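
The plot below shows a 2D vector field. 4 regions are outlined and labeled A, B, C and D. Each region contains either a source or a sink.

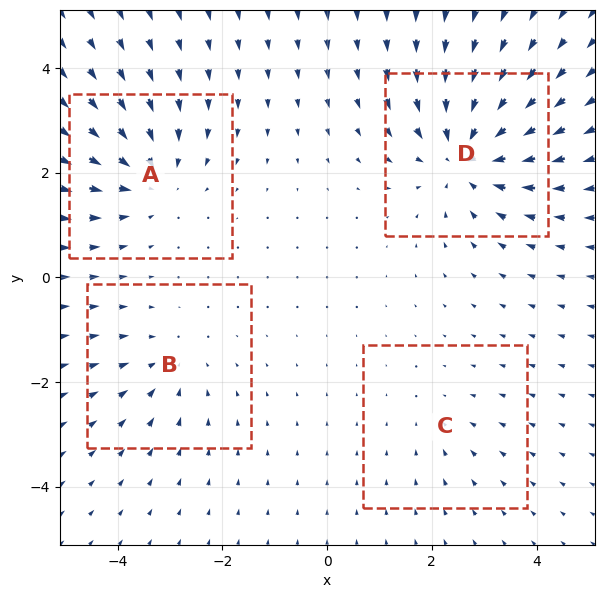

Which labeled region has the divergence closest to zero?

C

Divergence at each region's feature centre — A: about -5, B: about -3, C: about -2, D: about -6. Region C is closest to zero.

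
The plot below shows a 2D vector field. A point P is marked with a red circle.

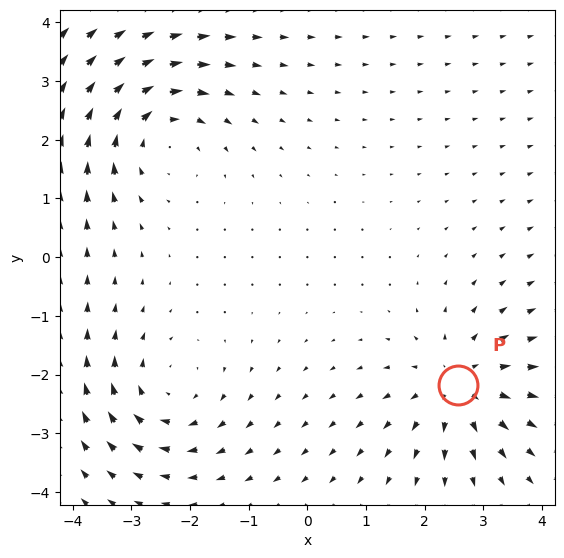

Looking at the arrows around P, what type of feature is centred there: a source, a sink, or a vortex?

source

At P (2.6, -2.2) the arrows spread outward. Divergence about +5, curl ≈0 — positive divergence with near-zero curl is a source.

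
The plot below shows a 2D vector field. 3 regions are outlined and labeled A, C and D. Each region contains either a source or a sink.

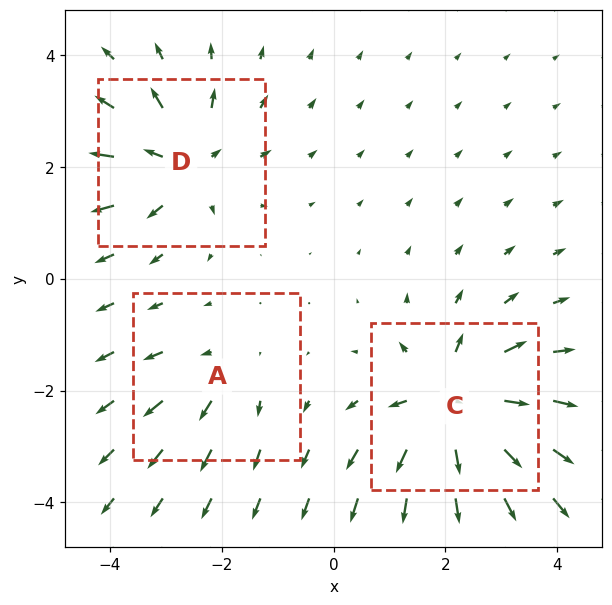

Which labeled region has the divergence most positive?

Divergence at each region's feature centre — A: about +2, C: about +6, D: about +4. Region C is most positive.

C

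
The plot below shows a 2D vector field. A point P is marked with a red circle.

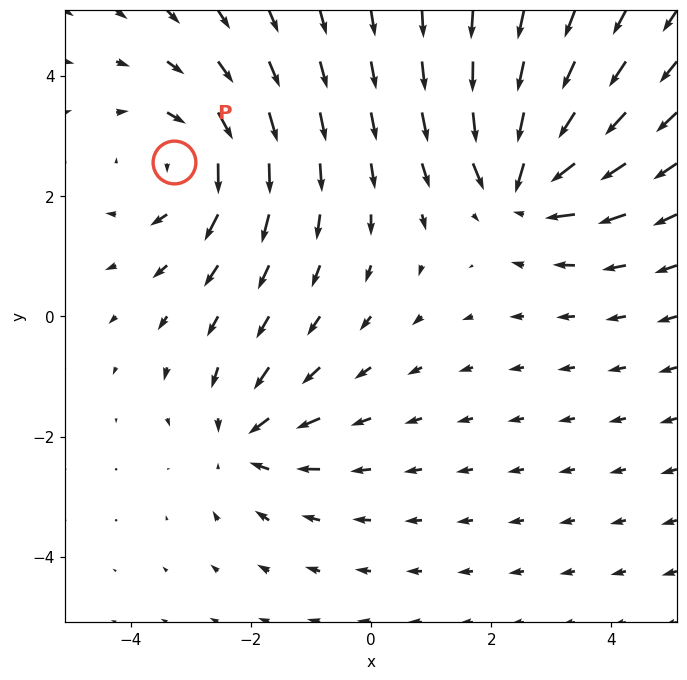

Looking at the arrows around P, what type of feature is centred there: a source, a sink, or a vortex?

vortex

At P (-3.3, 2.6) the arrows circulate clockwise. Divergence ≈0, curl about -4 — near-zero divergence with nonzero curl is a vortex.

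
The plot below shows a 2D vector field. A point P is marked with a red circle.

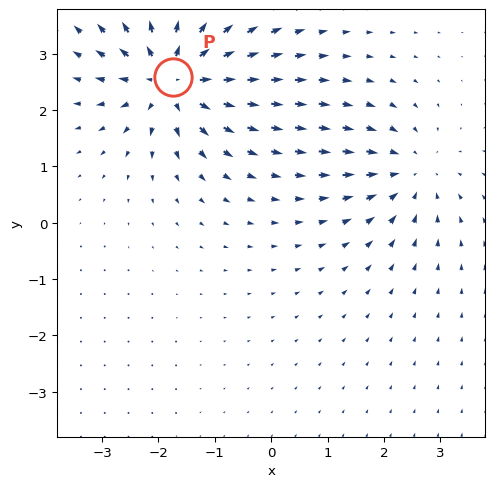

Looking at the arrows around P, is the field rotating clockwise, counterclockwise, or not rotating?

Near P at (-1.7, 2.6) the arrows show no circulation. The curl there is ≈0.

not rotating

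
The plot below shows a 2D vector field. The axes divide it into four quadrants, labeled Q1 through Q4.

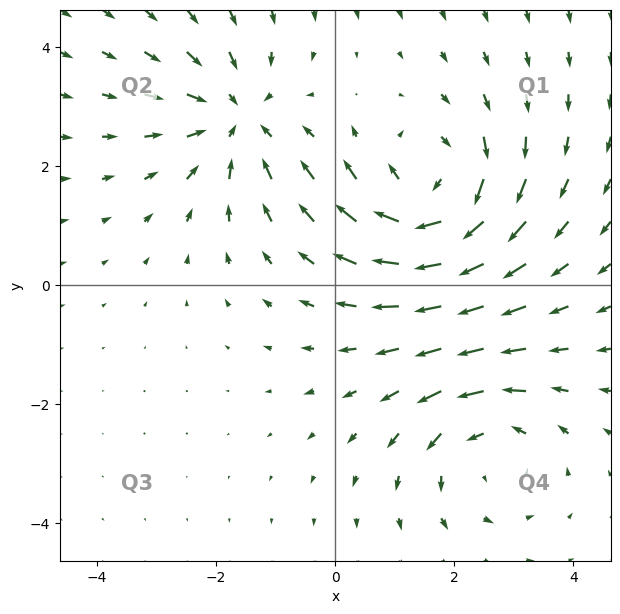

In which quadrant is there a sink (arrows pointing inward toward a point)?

Q2

The sink sits at approximately (-1.6, 2.8), which lies in quadrant Q2. The divergence there is about -2, negative as expected for a sink.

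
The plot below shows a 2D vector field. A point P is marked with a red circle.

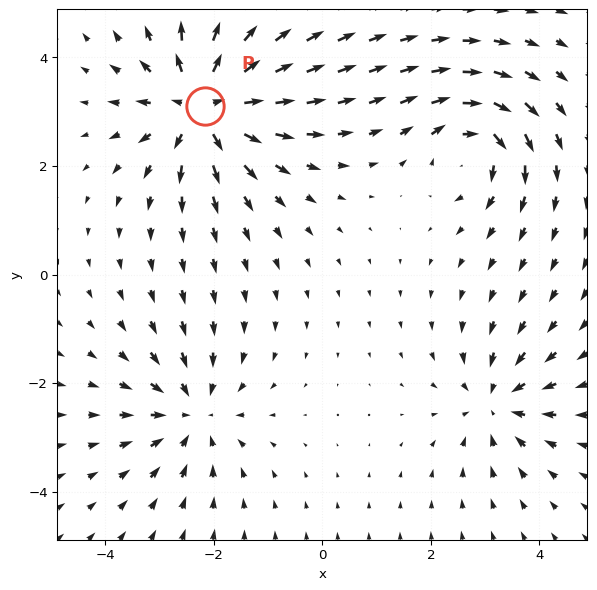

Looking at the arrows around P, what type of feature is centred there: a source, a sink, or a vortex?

source

At P (-2.2, 3.1) the arrows spread outward. Divergence about +5, curl ≈0 — positive divergence with near-zero curl is a source.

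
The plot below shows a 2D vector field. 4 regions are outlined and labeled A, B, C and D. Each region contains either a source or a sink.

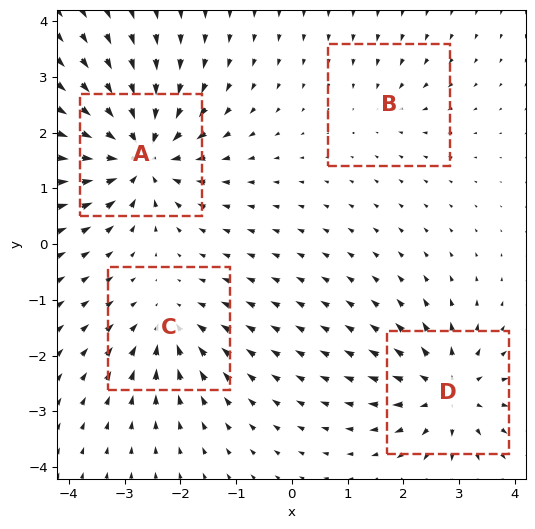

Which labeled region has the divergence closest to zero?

Divergence at each region's feature centre — A: about -8, B: about -2, C: about -4, D: about +6. Region B is closest to zero.

B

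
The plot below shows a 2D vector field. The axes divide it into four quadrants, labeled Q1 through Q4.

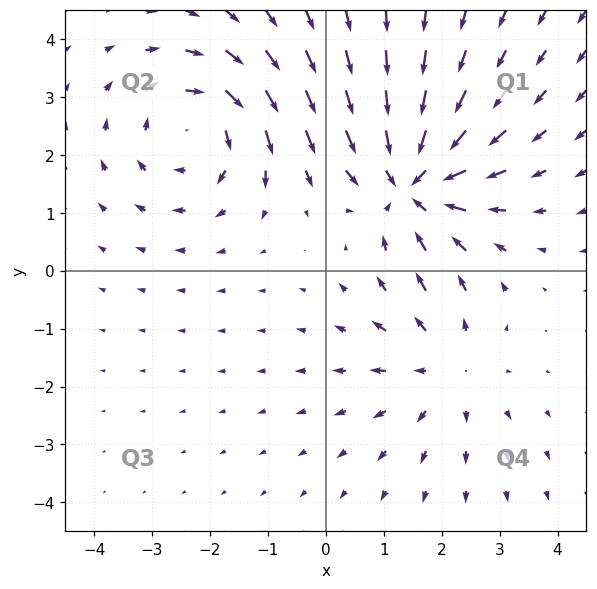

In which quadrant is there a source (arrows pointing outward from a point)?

Q4

The source sits at approximately (2.1, -1.7), which lies in quadrant Q4. The divergence there is about +2, positive as expected for a source.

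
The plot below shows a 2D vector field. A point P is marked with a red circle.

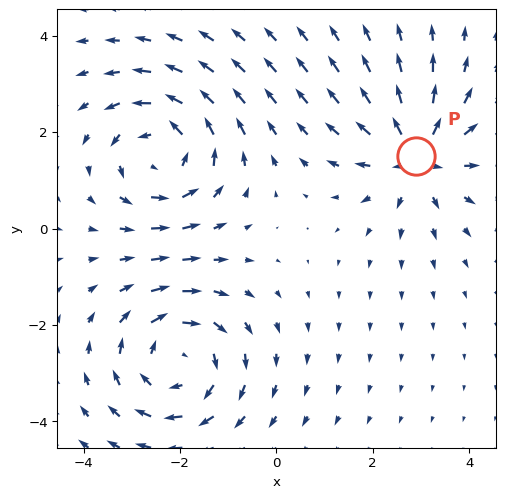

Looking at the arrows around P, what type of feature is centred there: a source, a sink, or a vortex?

At P (2.9, 1.5) the arrows spread outward. Divergence about +4, curl ≈0 — positive divergence with near-zero curl is a source.

source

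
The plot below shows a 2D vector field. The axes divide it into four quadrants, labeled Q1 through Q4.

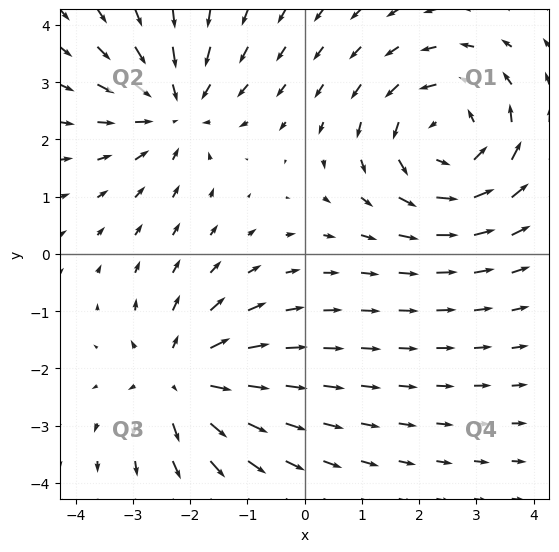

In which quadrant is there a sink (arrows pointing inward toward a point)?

Q2

The sink sits at approximately (-2.3, 2.5), which lies in quadrant Q2. The divergence there is about -4, negative as expected for a sink.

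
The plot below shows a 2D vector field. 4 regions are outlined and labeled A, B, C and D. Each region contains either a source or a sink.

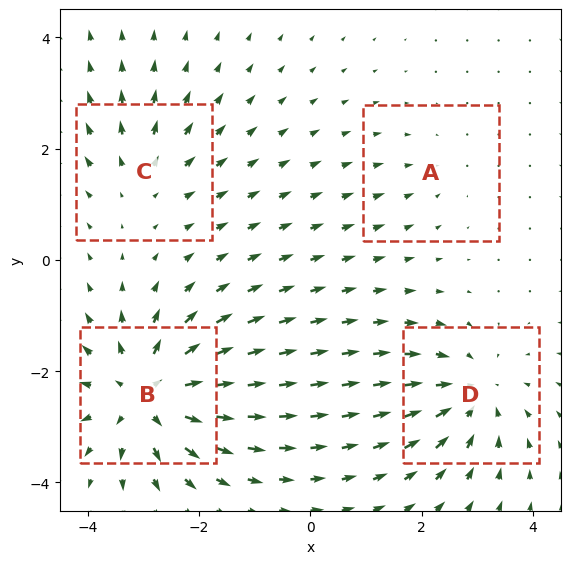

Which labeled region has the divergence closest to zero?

A

Divergence at each region's feature centre — A: about -2, B: about +7, C: about +3, D: about -5. Region A is closest to zero.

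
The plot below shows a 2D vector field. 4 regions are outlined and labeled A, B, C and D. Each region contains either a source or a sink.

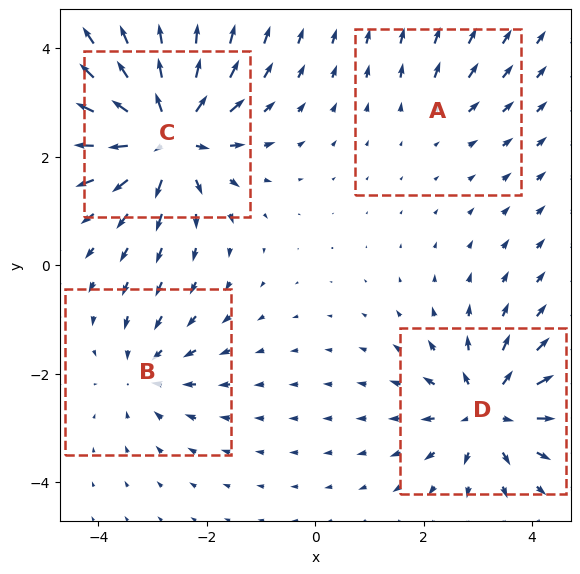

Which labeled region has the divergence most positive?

Divergence at each region's feature centre — A: about +2, B: about -4, C: about +8, D: about +6. Region C is most positive.

C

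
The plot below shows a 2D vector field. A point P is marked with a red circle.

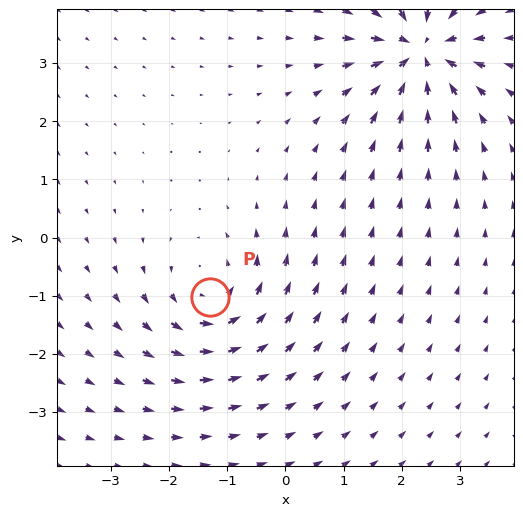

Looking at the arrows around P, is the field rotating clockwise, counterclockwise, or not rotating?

counterclockwise

Near P at (-1.3, -1.0) the arrows circulate counterclockwise. The curl (z-component) there is about +4; positive curl means counterclockwise rotation.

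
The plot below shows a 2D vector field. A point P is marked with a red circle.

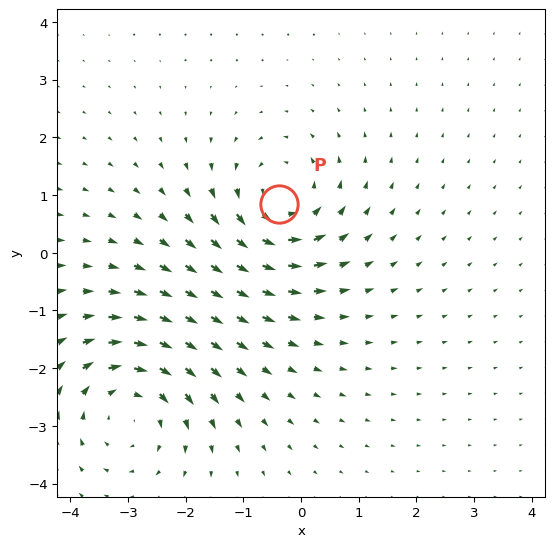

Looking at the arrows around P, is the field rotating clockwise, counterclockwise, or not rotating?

Near P at (-0.4, 0.8) the arrows circulate counterclockwise. The curl (z-component) there is about +4; positive curl means counterclockwise rotation.

counterclockwise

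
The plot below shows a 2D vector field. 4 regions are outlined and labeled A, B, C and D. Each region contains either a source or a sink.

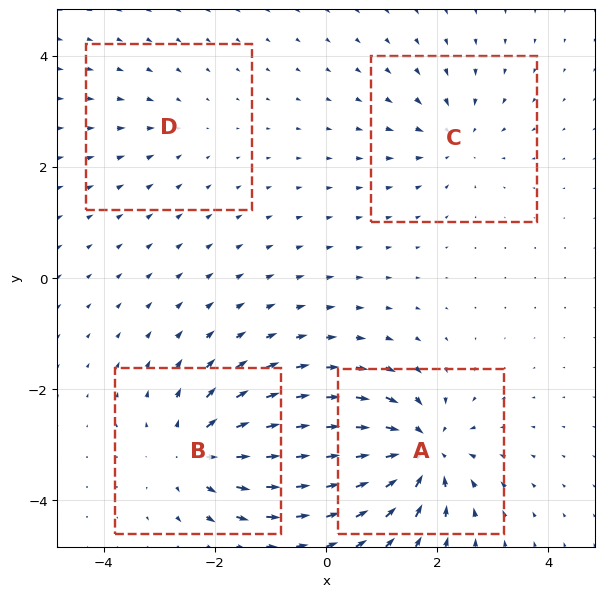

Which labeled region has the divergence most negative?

Divergence at each region's feature centre — A: about -8, B: about +6, C: about -4, D: about -2. Region A is most negative.

A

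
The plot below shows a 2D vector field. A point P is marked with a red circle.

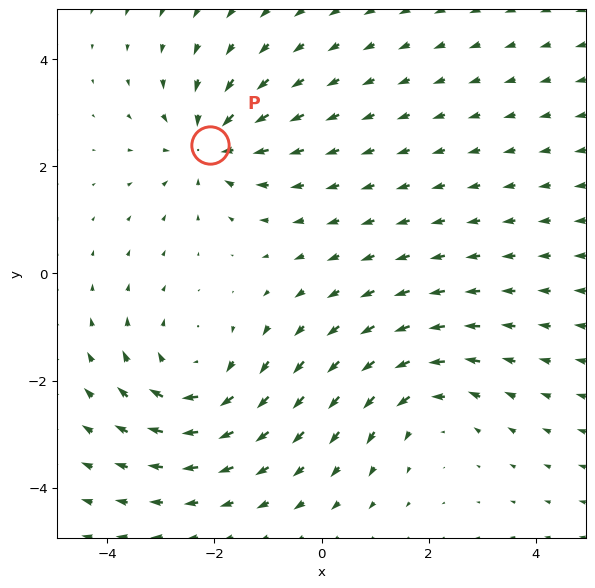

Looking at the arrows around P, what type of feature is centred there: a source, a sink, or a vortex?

At P (-2.1, 2.4) the arrows converge inward. Divergence about -4, curl ≈0 — negative divergence with near-zero curl is a sink.

sink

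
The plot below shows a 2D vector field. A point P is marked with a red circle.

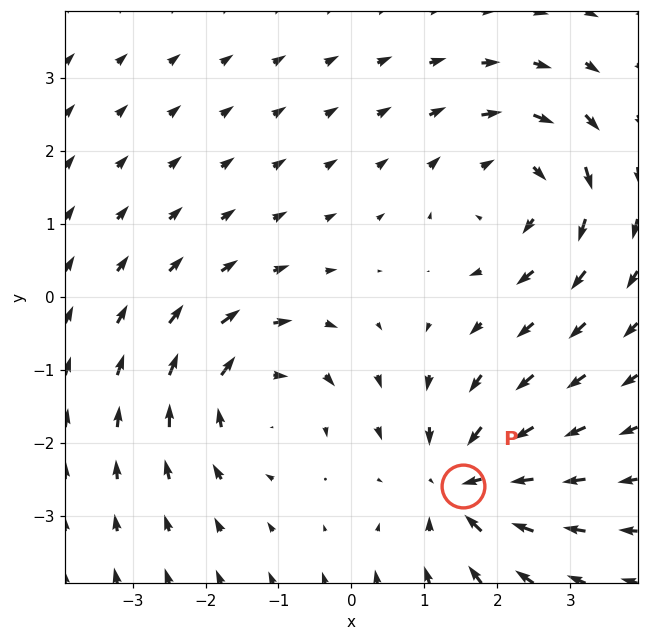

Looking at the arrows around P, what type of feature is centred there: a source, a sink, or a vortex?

At P (1.5, -2.6) the arrows converge inward. Divergence about -5, curl ≈0 — negative divergence with near-zero curl is a sink.

sink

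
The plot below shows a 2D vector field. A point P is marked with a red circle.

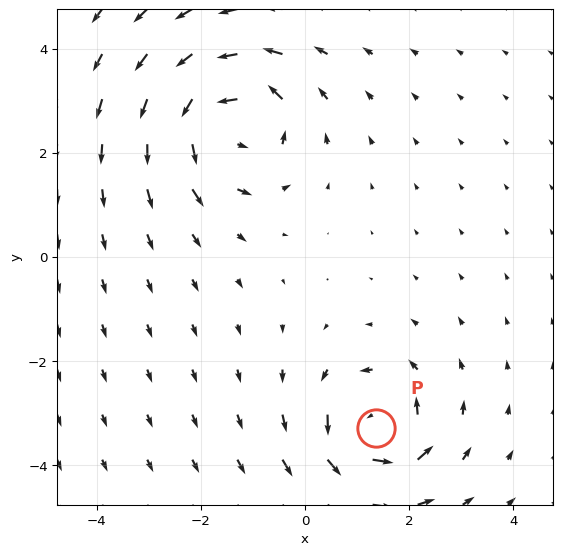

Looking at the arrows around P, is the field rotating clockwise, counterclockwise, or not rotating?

Near P at (1.4, -3.3) the arrows circulate counterclockwise. The curl (z-component) there is about +5; positive curl means counterclockwise rotation.

counterclockwise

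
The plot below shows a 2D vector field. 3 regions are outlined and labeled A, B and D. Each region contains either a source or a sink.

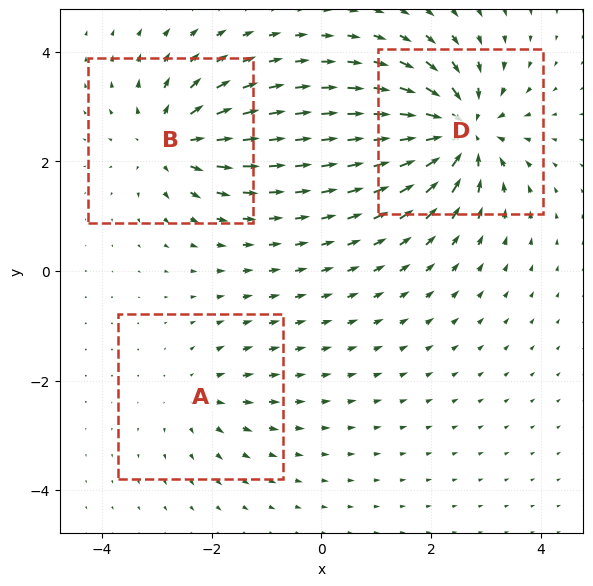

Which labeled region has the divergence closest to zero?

Divergence at each region's feature centre — A: about +2, B: about +4, D: about -6. Region A is closest to zero.

A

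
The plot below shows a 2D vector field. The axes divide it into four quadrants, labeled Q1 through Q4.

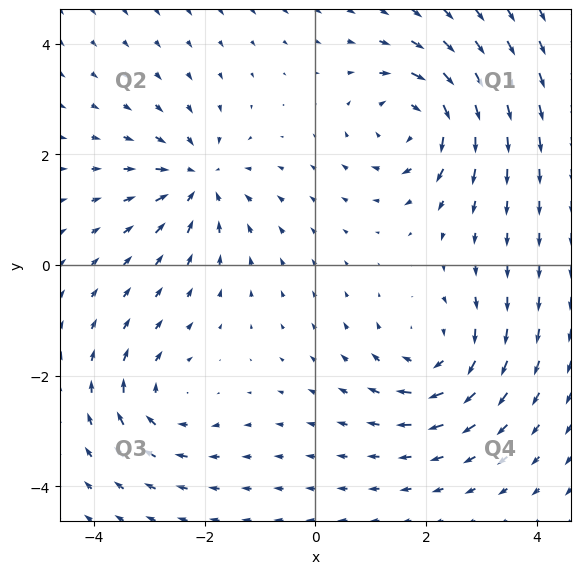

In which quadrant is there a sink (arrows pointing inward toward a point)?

Q2

The sink sits at approximately (-2.1, 1.5), which lies in quadrant Q2. The divergence there is about -5, negative as expected for a sink.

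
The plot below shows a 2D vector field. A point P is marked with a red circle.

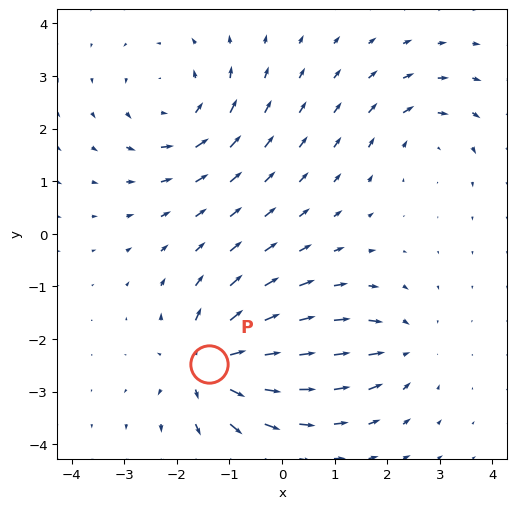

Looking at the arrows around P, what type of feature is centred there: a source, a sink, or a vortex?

source

At P (-1.4, -2.5) the arrows spread outward. Divergence about +6, curl ≈0 — positive divergence with near-zero curl is a source.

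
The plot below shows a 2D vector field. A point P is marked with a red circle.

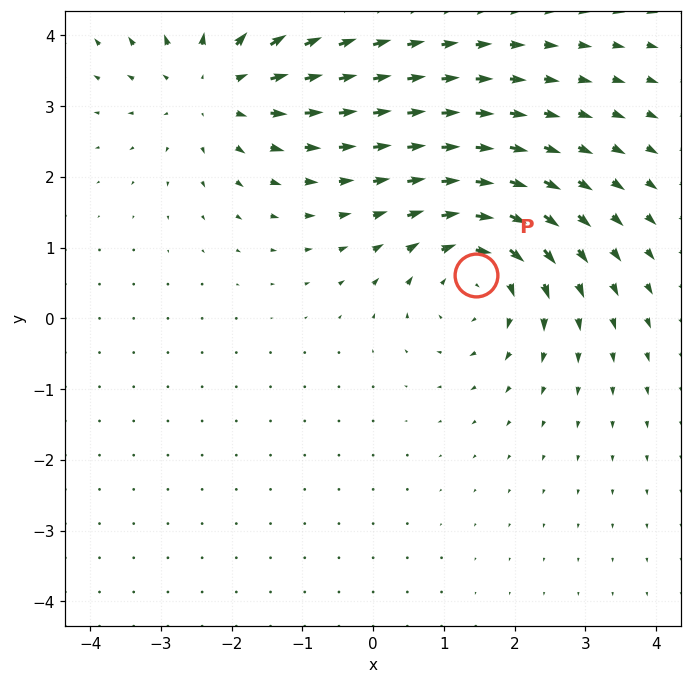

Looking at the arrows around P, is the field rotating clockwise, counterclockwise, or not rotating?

clockwise

Near P at (1.5, 0.6) the arrows circulate clockwise. The curl (z-component) there is about -5; negative curl means clockwise rotation.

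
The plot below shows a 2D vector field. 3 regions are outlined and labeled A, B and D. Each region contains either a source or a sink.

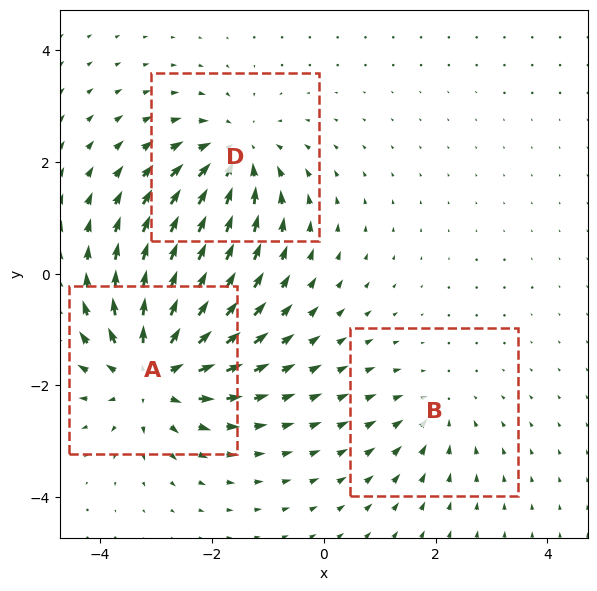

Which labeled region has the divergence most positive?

Divergence at each region's feature centre — A: about +5, B: about -2, D: about -3. Region A is most positive.

A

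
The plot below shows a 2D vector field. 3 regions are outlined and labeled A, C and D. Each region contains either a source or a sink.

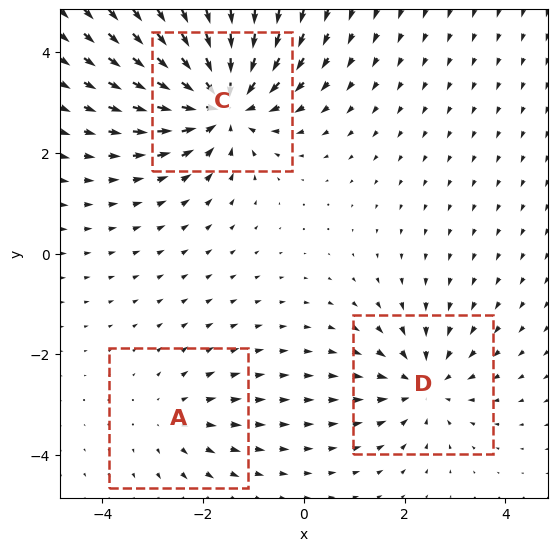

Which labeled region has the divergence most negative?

Divergence at each region's feature centre — A: about +2, C: about -5, D: about -3. Region C is most negative.

C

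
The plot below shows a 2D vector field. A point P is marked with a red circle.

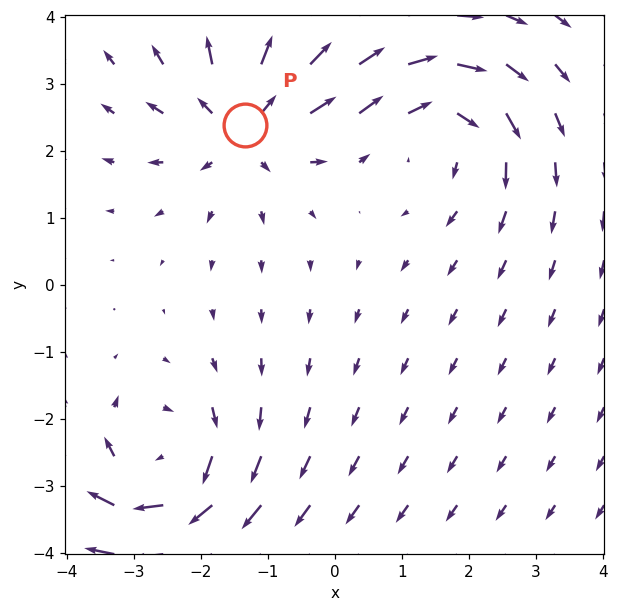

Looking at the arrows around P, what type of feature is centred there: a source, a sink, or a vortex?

source

At P (-1.3, 2.4) the arrows spread outward. Divergence about +5, curl ≈0 — positive divergence with near-zero curl is a source.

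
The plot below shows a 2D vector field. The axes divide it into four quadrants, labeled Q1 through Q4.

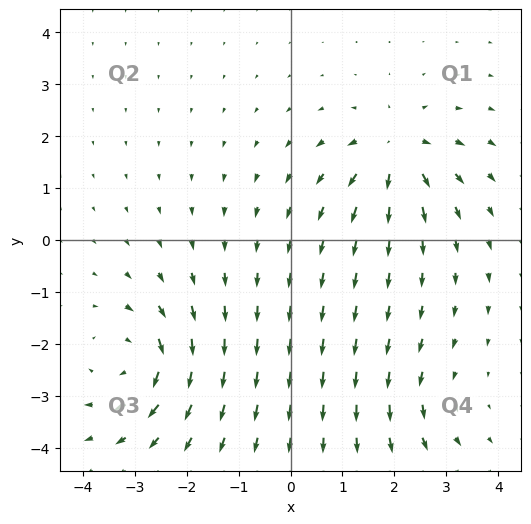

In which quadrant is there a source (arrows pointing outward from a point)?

Q1

The source sits at approximately (2.0, 1.7), which lies in quadrant Q1. The divergence there is about +6, positive as expected for a source.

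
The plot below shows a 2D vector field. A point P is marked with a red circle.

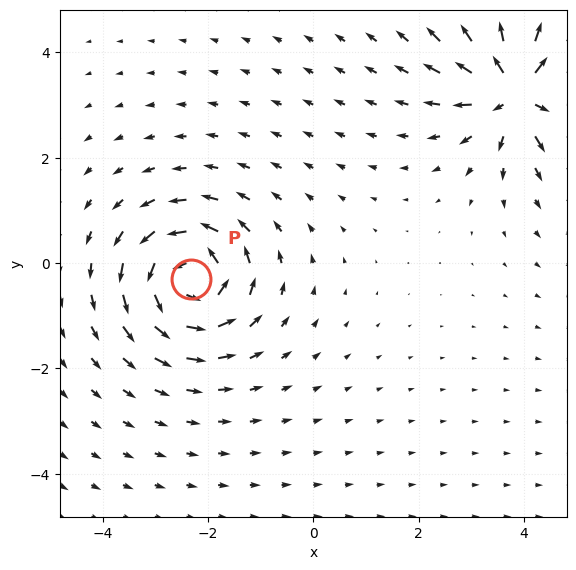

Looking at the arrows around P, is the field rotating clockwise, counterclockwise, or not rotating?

Near P at (-2.3, -0.3) the arrows circulate counterclockwise. The curl (z-component) there is about +5; positive curl means counterclockwise rotation.

counterclockwise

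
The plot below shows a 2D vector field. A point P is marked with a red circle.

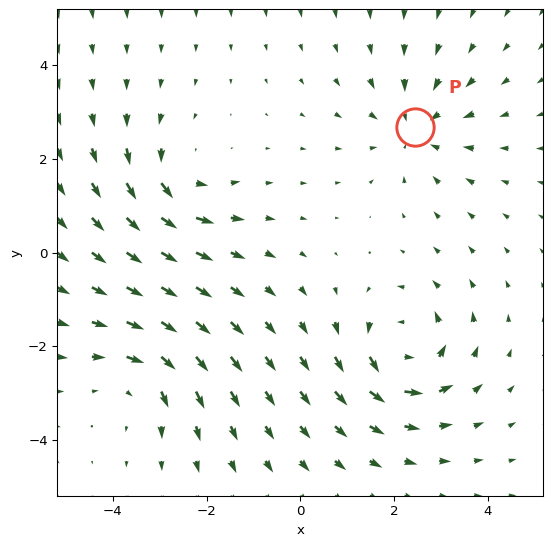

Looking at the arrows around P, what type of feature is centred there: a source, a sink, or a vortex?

At P (2.4, 2.7) the arrows converge inward. Divergence about -3, curl ≈0 — negative divergence with near-zero curl is a sink.

sink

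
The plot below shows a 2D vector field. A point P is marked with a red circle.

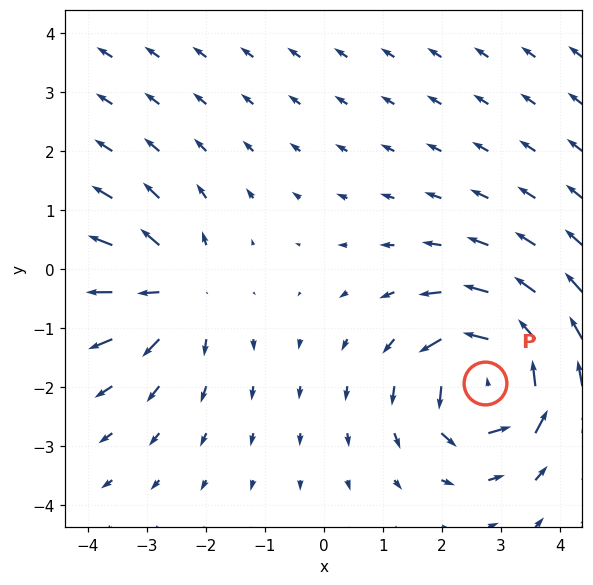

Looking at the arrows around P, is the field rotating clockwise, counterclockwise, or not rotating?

Near P at (2.7, -1.9) the arrows circulate counterclockwise. The curl (z-component) there is about +6; positive curl means counterclockwise rotation.

counterclockwise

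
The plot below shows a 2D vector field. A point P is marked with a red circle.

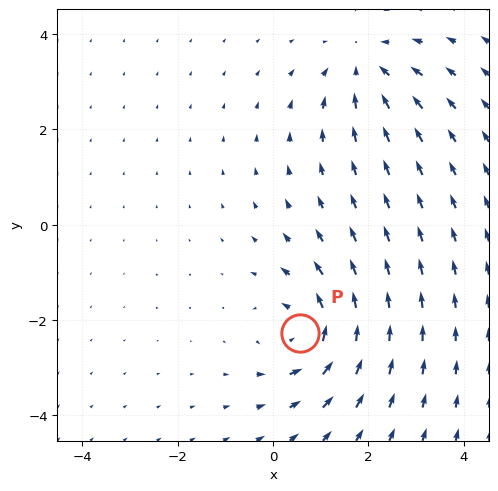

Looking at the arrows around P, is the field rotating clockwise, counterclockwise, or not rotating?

counterclockwise

Near P at (0.6, -2.3) the arrows circulate counterclockwise. The curl (z-component) there is about +5; positive curl means counterclockwise rotation.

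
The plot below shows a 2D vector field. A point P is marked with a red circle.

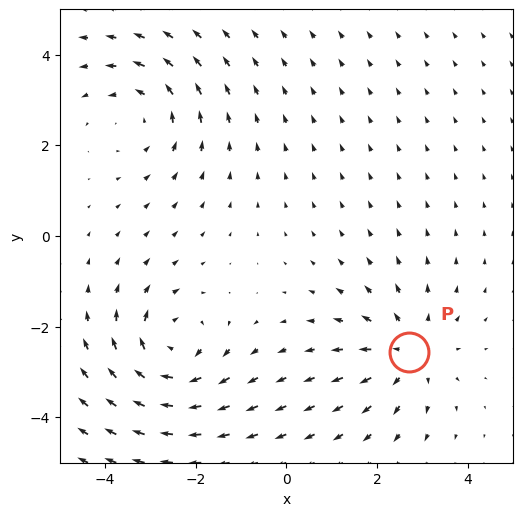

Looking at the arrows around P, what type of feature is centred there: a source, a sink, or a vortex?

source

At P (2.7, -2.6) the arrows spread outward. Divergence about +3, curl ≈0 — positive divergence with near-zero curl is a source.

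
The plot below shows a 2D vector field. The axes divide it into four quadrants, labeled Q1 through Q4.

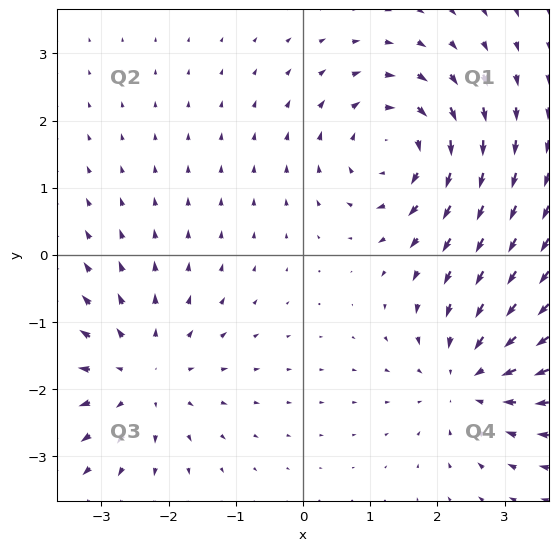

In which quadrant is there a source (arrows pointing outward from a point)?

Q3

The source sits at approximately (-2.4, -1.8), which lies in quadrant Q3. The divergence there is about +4, positive as expected for a source.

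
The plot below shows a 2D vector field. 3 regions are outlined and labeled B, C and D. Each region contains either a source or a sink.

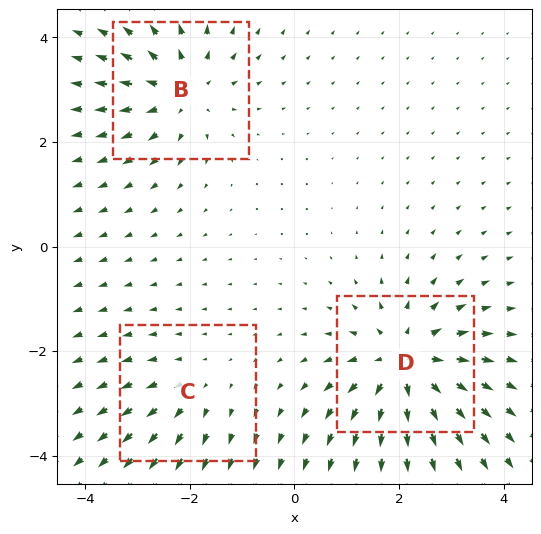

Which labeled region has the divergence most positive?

Divergence at each region's feature centre — B: about +4, C: about +2, D: about +5. Region D is most positive.

D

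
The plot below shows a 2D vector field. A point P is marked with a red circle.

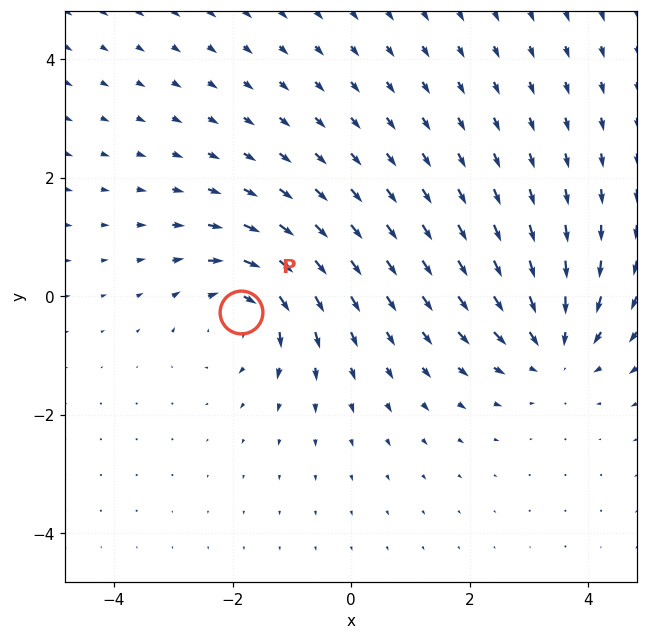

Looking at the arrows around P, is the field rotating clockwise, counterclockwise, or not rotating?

Near P at (-1.9, -0.3) the arrows circulate clockwise. The curl (z-component) there is about -5; negative curl means clockwise rotation.

clockwise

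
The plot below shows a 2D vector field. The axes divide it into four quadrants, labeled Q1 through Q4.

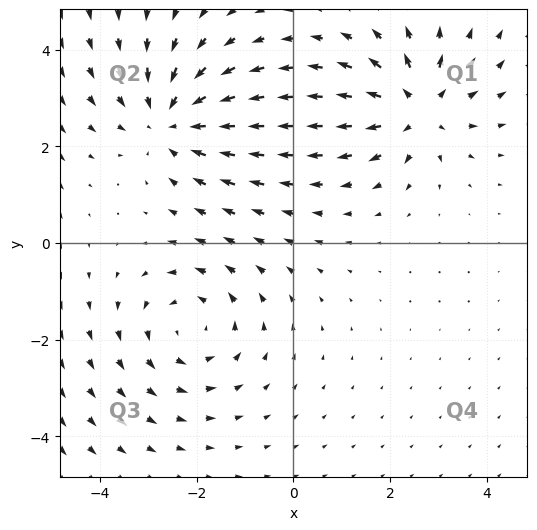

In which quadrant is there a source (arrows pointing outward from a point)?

The source sits at approximately (2.6, 2.8), which lies in quadrant Q1. The divergence there is about +5, positive as expected for a source.

Q1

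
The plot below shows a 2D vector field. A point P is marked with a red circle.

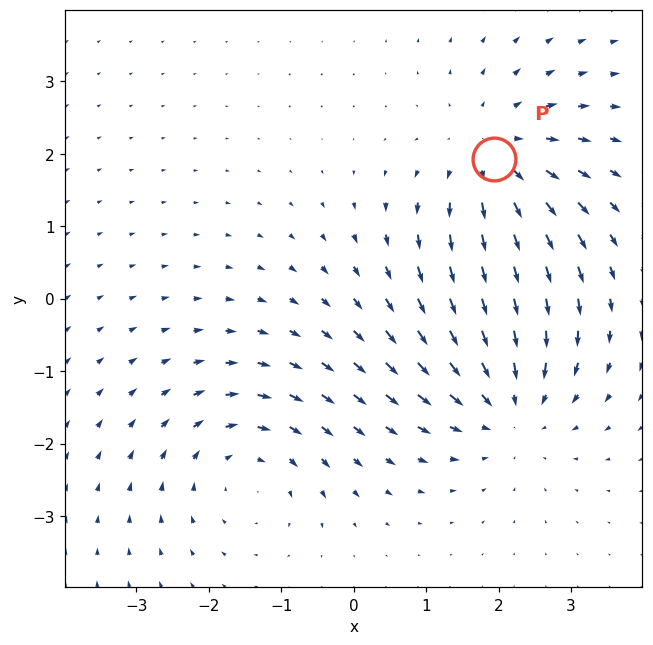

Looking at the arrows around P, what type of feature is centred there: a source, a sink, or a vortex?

source

At P (1.9, 1.9) the arrows spread outward. Divergence about +4, curl ≈0 — positive divergence with near-zero curl is a source.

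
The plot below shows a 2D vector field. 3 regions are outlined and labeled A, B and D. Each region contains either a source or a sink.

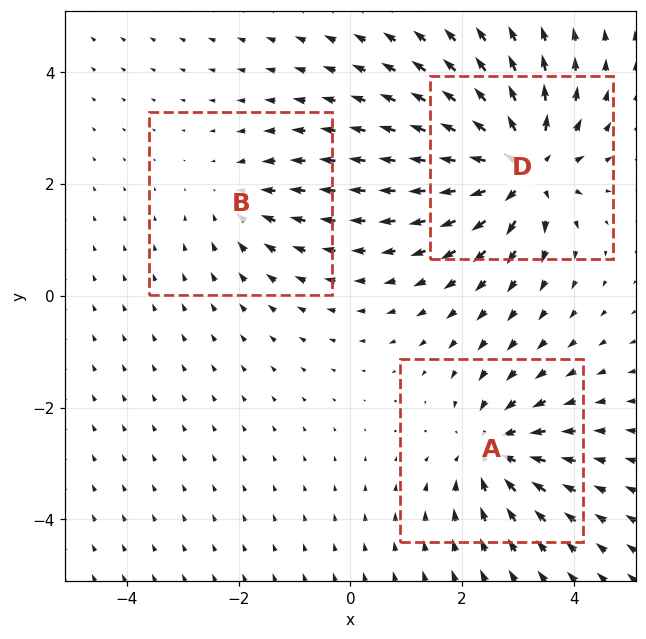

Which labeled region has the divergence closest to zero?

Divergence at each region's feature centre — A: about -4, B: about -2, D: about +5. Region B is closest to zero.

B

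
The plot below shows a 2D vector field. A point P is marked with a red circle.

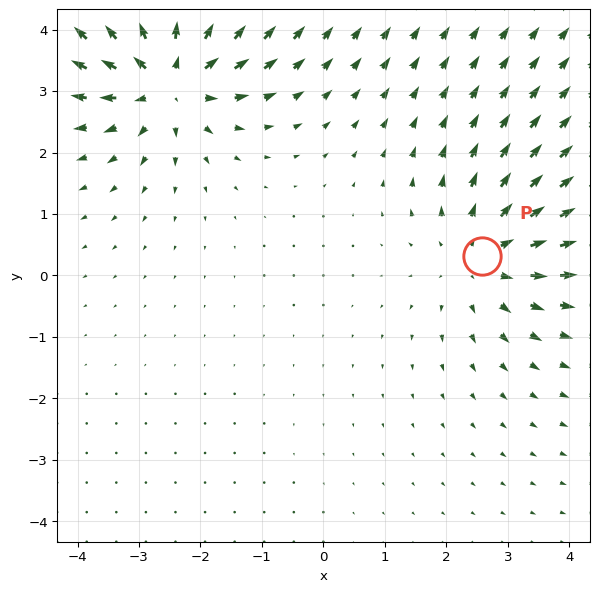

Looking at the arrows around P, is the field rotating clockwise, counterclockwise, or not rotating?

not rotating

Near P at (2.6, 0.3) the arrows show no circulation. The curl there is ≈0.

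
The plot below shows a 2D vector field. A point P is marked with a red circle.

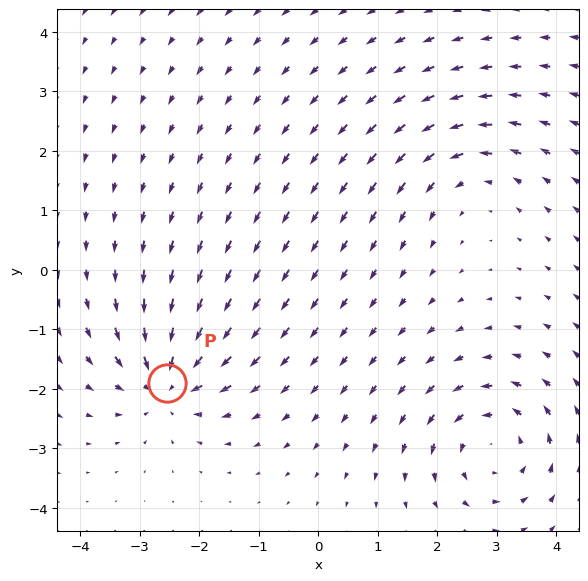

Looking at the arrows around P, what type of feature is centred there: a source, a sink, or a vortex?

At P (-2.5, -1.9) the arrows converge inward. Divergence about -5, curl ≈0 — negative divergence with near-zero curl is a sink.

sink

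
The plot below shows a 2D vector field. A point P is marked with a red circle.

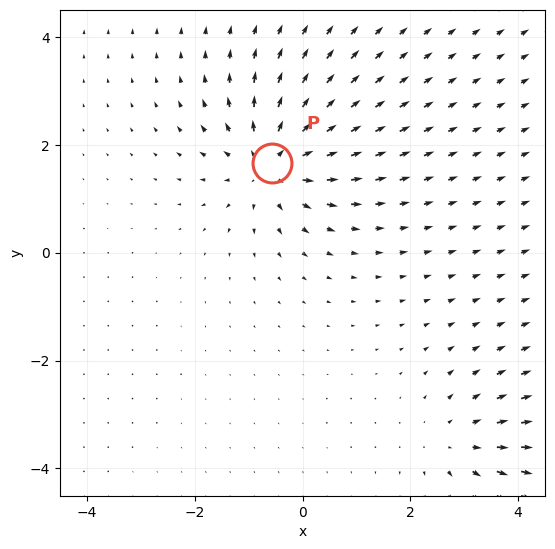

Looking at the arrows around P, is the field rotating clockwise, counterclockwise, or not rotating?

not rotating

Near P at (-0.6, 1.7) the arrows show no circulation. The curl there is ≈0.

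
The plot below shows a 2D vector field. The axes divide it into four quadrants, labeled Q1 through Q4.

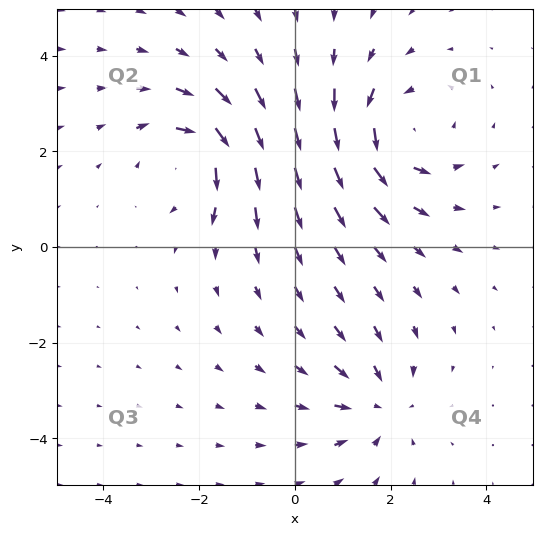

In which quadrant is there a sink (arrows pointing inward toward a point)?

The sink sits at approximately (1.7, -3.3), which lies in quadrant Q4. The divergence there is about -3, negative as expected for a sink.

Q4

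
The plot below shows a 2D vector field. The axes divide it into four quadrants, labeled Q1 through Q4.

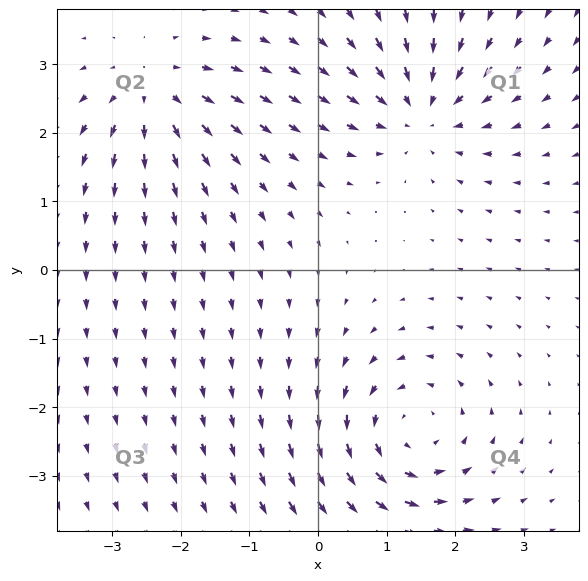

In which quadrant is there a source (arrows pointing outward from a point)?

Q2

The source sits at approximately (-2.4, 2.6), which lies in quadrant Q2. The divergence there is about +4, positive as expected for a source.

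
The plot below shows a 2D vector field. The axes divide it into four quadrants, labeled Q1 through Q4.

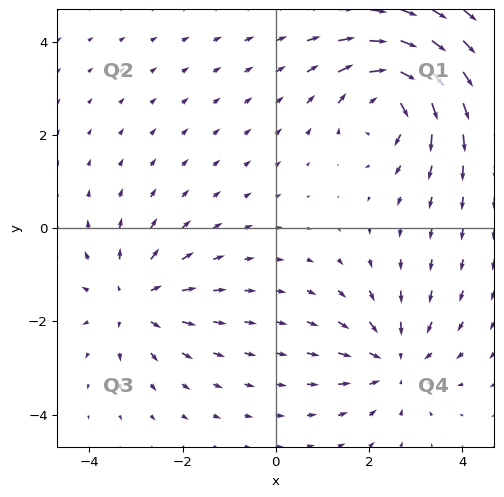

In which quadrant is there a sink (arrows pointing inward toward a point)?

The sink sits at approximately (2.6, -2.9), which lies in quadrant Q4. The divergence there is about -4, negative as expected for a sink.

Q4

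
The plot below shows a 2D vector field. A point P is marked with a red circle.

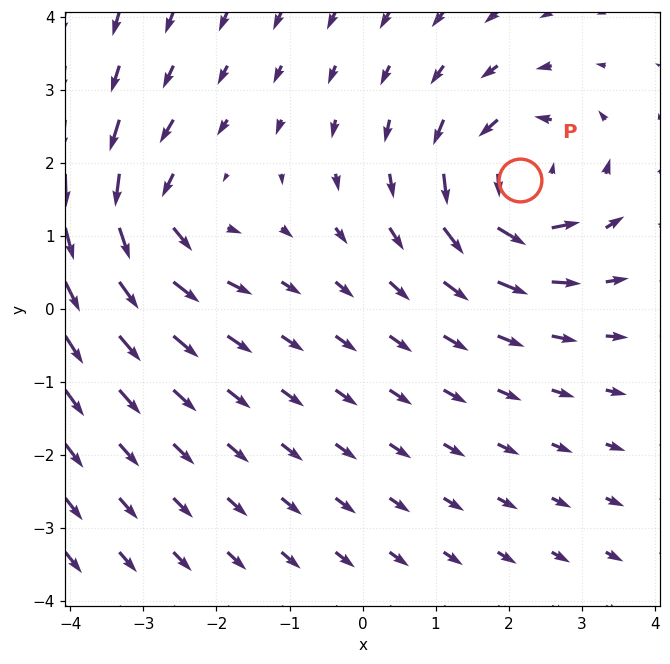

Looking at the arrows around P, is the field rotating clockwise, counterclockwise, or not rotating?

Near P at (2.2, 1.8) the arrows circulate counterclockwise. The curl (z-component) there is about +5; positive curl means counterclockwise rotation.

counterclockwise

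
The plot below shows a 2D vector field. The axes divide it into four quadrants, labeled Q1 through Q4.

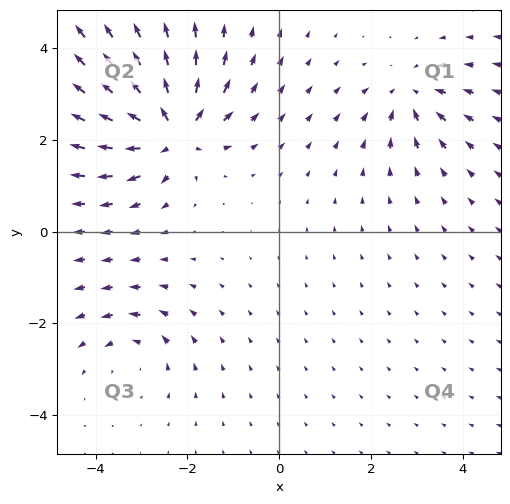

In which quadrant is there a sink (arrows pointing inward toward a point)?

Q1

The sink sits at approximately (2.9, 3.0), which lies in quadrant Q1. The divergence there is about -4, negative as expected for a sink.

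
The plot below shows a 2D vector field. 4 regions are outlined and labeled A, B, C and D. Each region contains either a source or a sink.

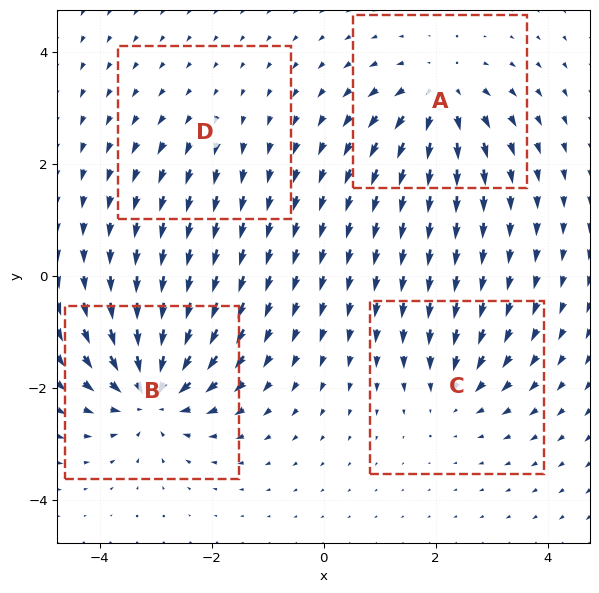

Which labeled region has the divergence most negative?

B

Divergence at each region's feature centre — A: about +6, B: about -7, C: about -4, D: about +2. Region B is most negative.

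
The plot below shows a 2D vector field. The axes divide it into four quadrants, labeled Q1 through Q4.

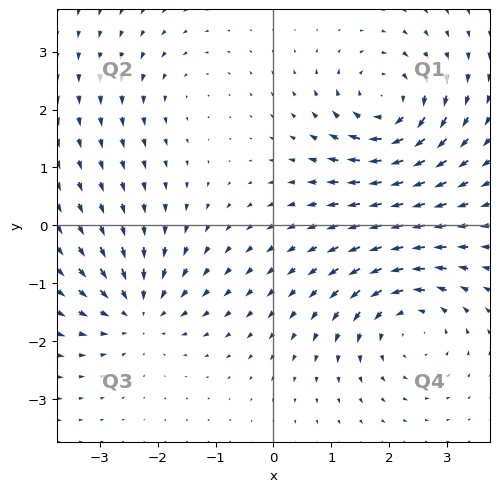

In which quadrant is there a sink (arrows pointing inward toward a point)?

The sink sits at approximately (-2.3, -1.5), which lies in quadrant Q3. The divergence there is about -5, negative as expected for a sink.

Q3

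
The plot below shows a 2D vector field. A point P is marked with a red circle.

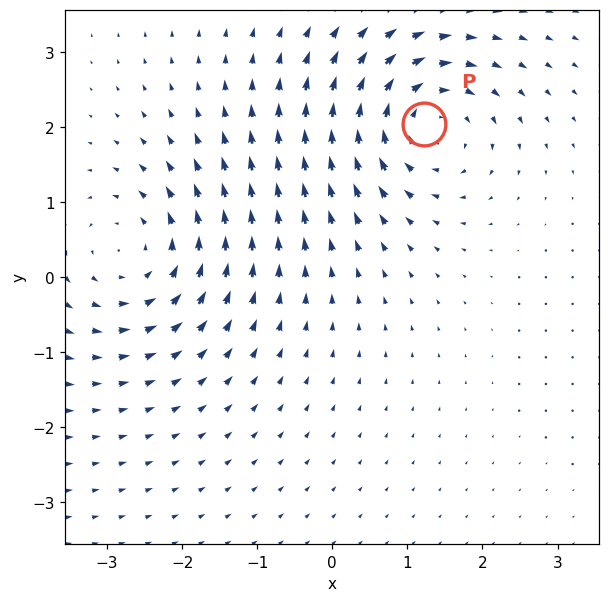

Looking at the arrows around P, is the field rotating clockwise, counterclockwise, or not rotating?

clockwise

Near P at (1.2, 2.0) the arrows circulate clockwise. The curl (z-component) there is about -5; negative curl means clockwise rotation.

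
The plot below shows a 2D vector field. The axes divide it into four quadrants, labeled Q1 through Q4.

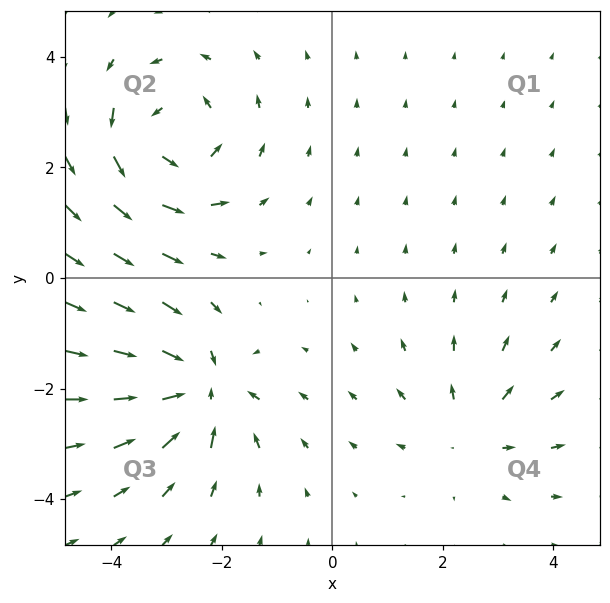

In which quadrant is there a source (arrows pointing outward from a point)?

The source sits at approximately (2.5, -2.8), which lies in quadrant Q4. The divergence there is about +3, positive as expected for a source.

Q4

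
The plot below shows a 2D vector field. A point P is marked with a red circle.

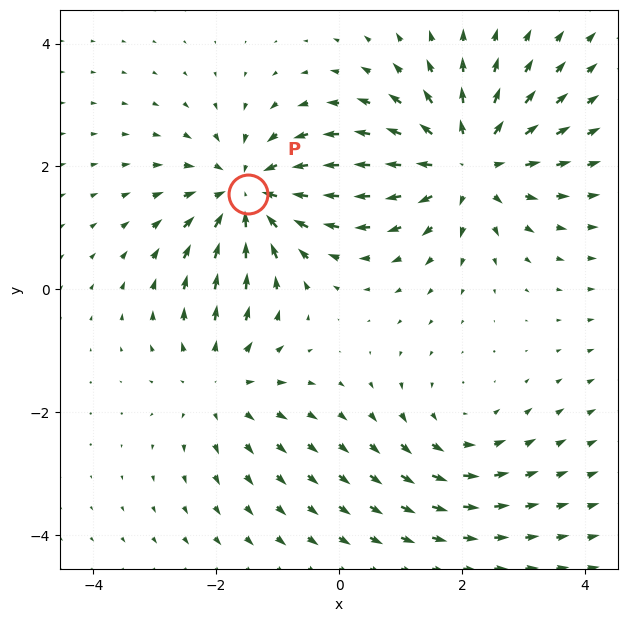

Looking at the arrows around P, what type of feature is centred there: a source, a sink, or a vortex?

At P (-1.5, 1.5) the arrows converge inward. Divergence about -4, curl ≈0 — negative divergence with near-zero curl is a sink.

sink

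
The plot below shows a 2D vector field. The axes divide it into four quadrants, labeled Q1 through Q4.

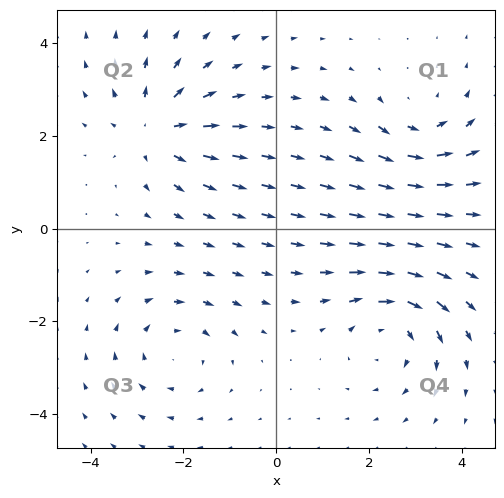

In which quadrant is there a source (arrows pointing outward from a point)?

The source sits at approximately (-2.6, 2.1), which lies in quadrant Q2. The divergence there is about +5, positive as expected for a source.

Q2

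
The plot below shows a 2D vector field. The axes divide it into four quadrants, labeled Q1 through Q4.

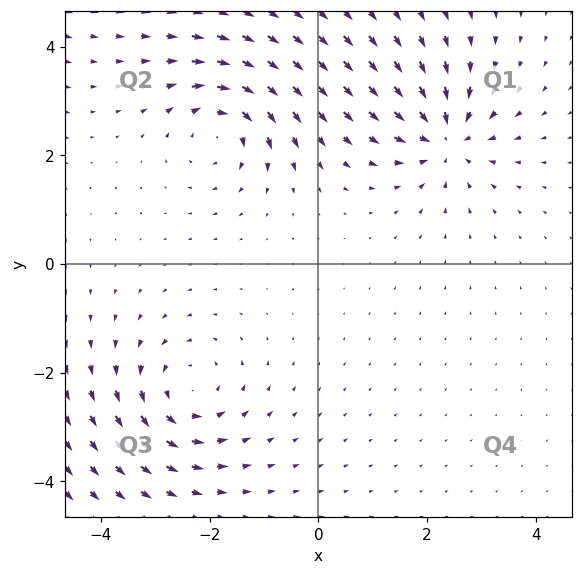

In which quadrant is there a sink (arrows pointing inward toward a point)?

The sink sits at approximately (2.3, 2.3), which lies in quadrant Q1. The divergence there is about -5, negative as expected for a sink.

Q1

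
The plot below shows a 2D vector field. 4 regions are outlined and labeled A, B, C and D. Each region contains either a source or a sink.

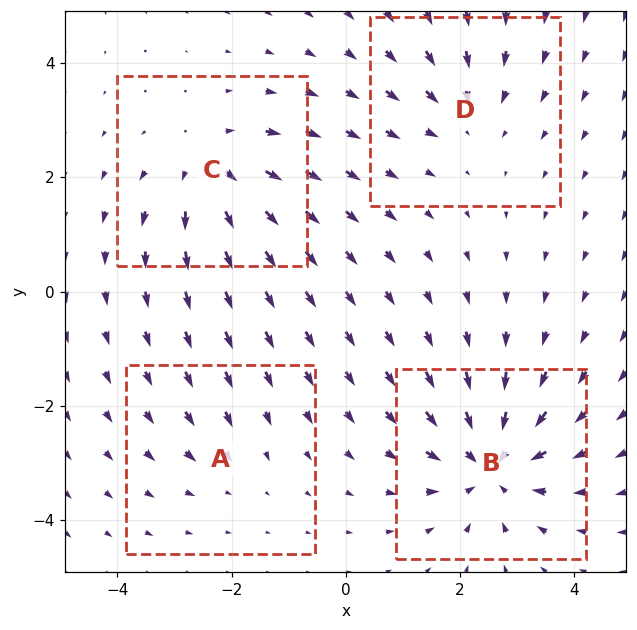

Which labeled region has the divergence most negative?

Divergence at each region's feature centre — A: about -2, B: about -6, C: about +5, D: about -3. Region B is most negative.

B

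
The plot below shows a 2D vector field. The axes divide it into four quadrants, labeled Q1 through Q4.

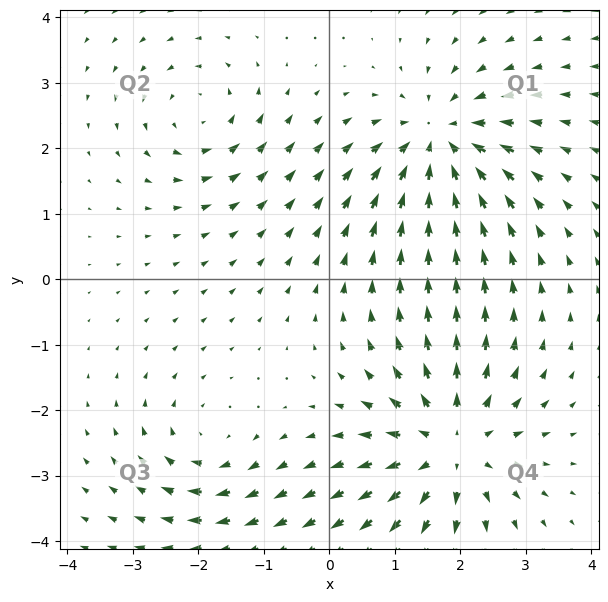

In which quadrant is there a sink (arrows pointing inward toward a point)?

Q1

The sink sits at approximately (1.7, 2.1), which lies in quadrant Q1. The divergence there is about -5, negative as expected for a sink.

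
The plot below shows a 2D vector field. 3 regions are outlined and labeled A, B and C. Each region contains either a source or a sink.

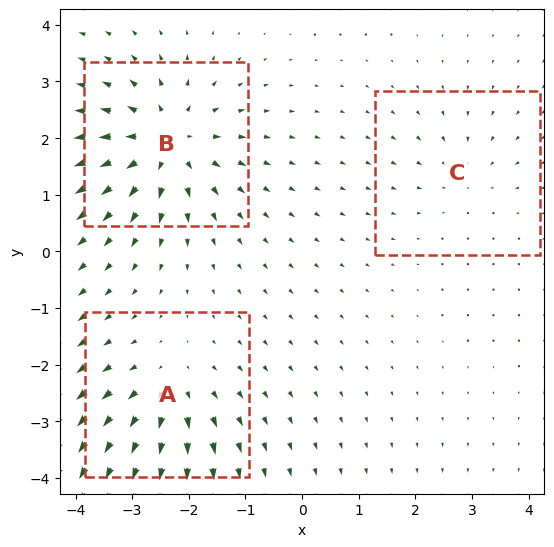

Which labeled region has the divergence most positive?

B

Divergence at each region's feature centre — A: about +4, B: about +5, C: about -2. Region B is most positive.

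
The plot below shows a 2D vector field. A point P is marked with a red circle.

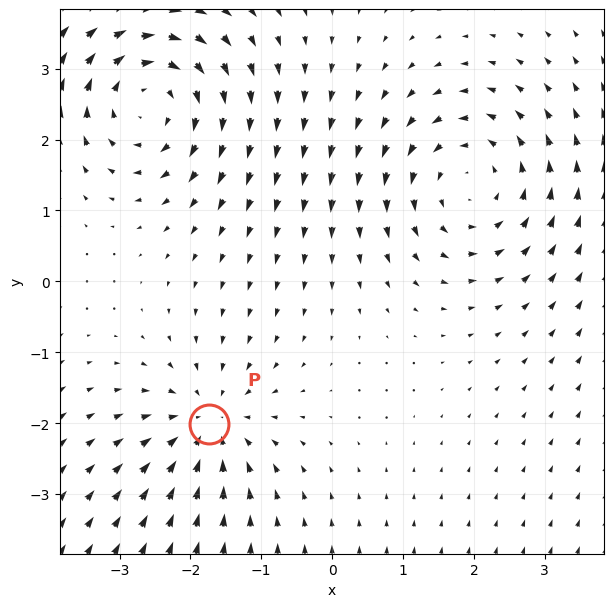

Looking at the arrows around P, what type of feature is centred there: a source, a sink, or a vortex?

At P (-1.7, -2.0) the arrows converge inward. Divergence about -4, curl ≈0 — negative divergence with near-zero curl is a sink.

sink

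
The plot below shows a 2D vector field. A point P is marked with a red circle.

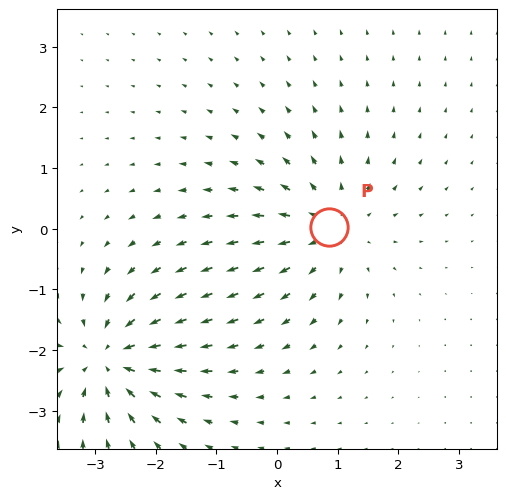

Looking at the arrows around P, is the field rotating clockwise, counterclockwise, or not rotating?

not rotating

Near P at (0.9, 0.0) the arrows show no circulation. The curl there is ≈0.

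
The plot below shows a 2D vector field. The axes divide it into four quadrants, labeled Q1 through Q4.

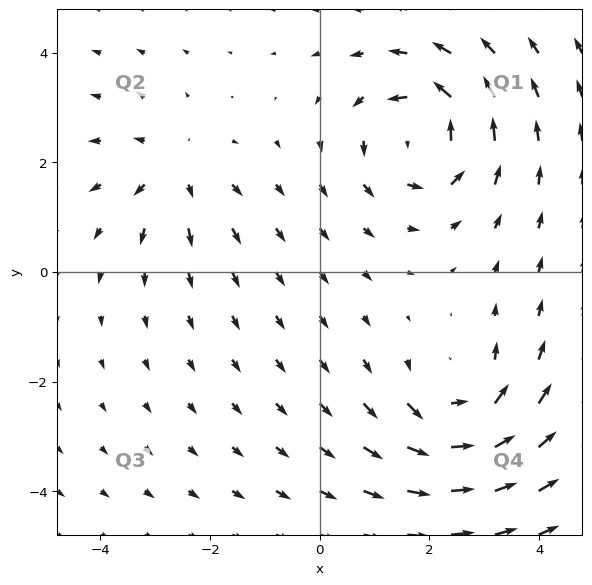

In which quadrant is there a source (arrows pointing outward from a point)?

The source sits at approximately (-2.7, 1.9), which lies in quadrant Q2. The divergence there is about +3, positive as expected for a source.

Q2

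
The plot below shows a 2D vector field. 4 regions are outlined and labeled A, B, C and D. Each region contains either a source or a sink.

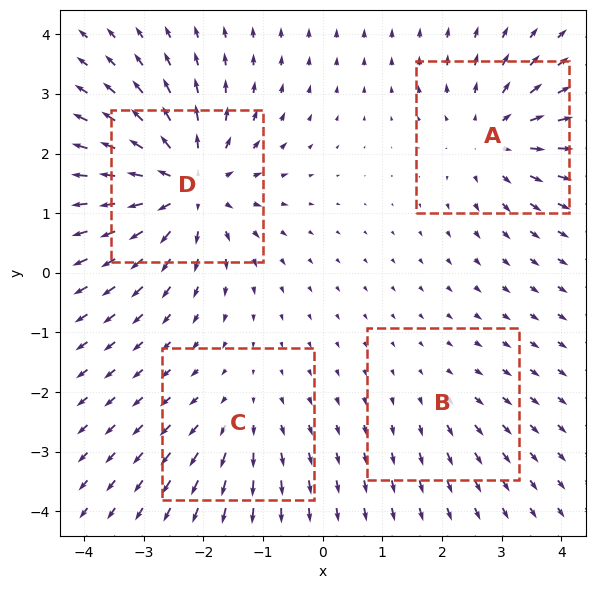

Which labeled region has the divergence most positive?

D

Divergence at each region's feature centre — A: about +5, B: about +2, C: about +3, D: about +7. Region D is most positive.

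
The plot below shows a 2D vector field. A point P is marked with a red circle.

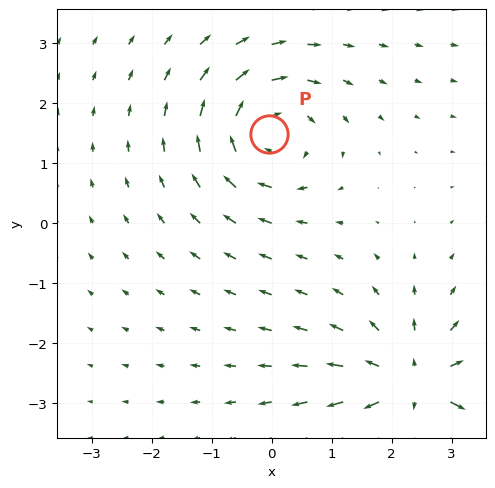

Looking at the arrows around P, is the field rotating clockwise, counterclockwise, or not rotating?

clockwise

Near P at (-0.0, 1.5) the arrows circulate clockwise. The curl (z-component) there is about -3; negative curl means clockwise rotation.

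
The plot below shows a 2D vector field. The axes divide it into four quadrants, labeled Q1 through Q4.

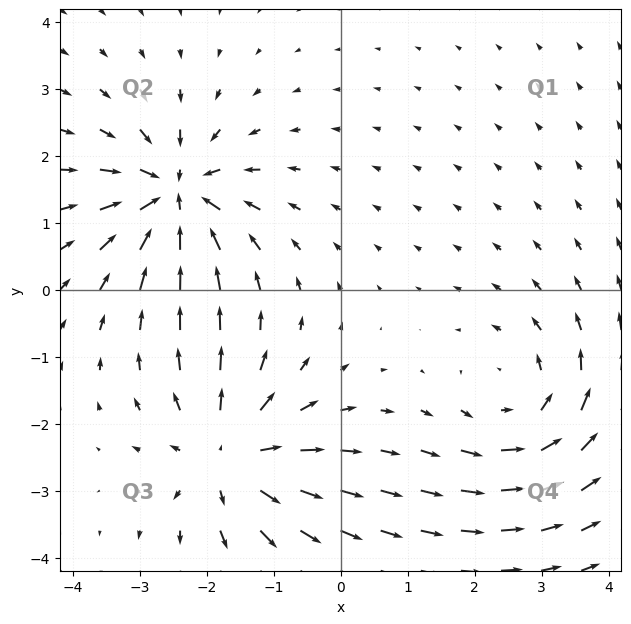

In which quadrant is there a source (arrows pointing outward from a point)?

Q3

The source sits at approximately (-1.7, -2.5), which lies in quadrant Q3. The divergence there is about +4, positive as expected for a source.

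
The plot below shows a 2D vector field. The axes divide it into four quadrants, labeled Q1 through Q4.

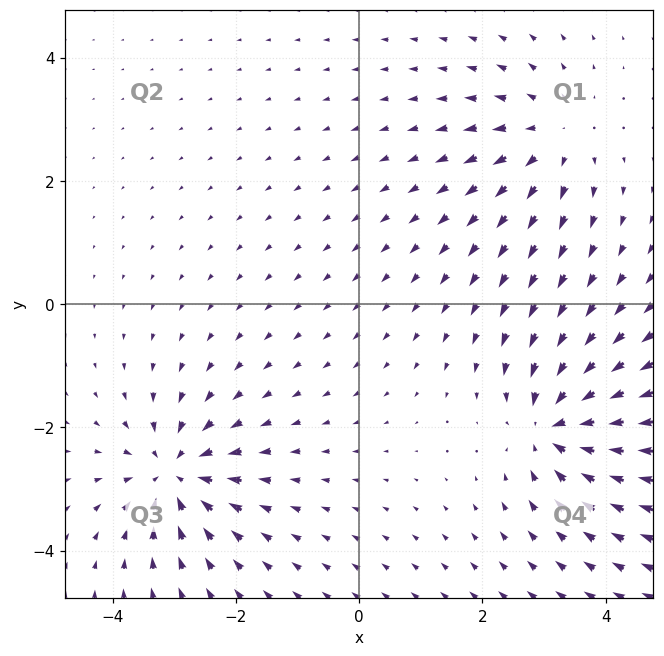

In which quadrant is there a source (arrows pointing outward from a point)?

The source sits at approximately (3.1, 2.7), which lies in quadrant Q1. The divergence there is about +3, positive as expected for a source.

Q1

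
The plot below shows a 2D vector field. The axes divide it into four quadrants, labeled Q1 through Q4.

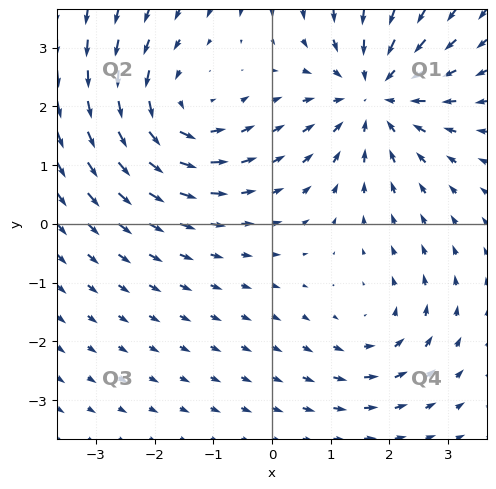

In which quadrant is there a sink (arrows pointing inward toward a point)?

Q1

The sink sits at approximately (1.7, 2.2), which lies in quadrant Q1. The divergence there is about -4, negative as expected for a sink.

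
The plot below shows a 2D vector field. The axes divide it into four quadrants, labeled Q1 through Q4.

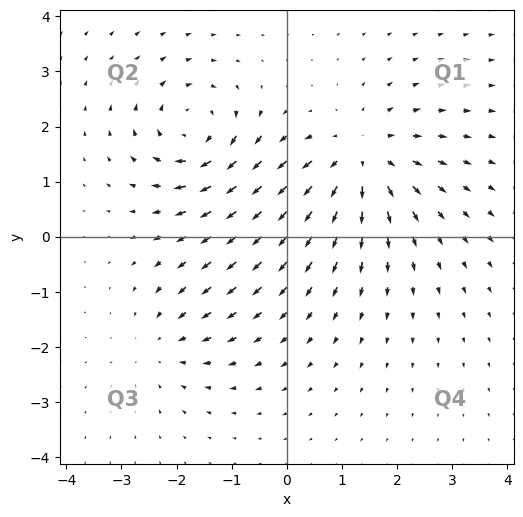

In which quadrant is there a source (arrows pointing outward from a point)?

Q1

The source sits at approximately (1.3, 1.4), which lies in quadrant Q1. The divergence there is about +5, positive as expected for a source.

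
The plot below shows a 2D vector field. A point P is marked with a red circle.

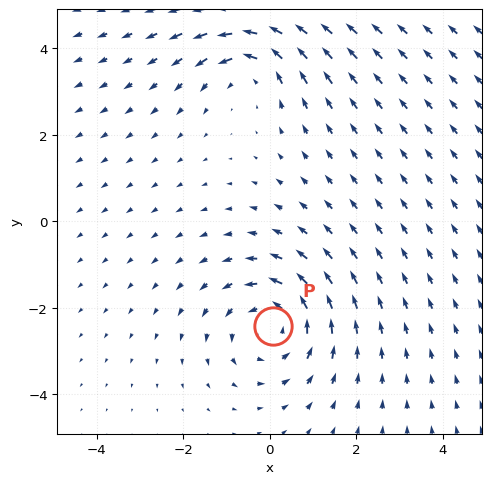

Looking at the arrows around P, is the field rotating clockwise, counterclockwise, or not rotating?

Near P at (0.1, -2.4) the arrows circulate counterclockwise. The curl (z-component) there is about +4; positive curl means counterclockwise rotation.

counterclockwise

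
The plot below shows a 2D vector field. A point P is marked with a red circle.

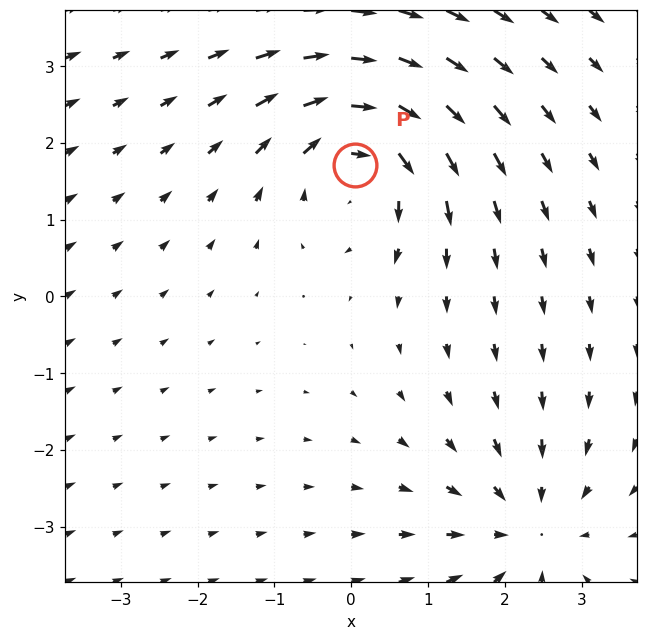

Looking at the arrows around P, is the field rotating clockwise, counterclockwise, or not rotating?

clockwise

Near P at (0.0, 1.7) the arrows circulate clockwise. The curl (z-component) there is about -6; negative curl means clockwise rotation.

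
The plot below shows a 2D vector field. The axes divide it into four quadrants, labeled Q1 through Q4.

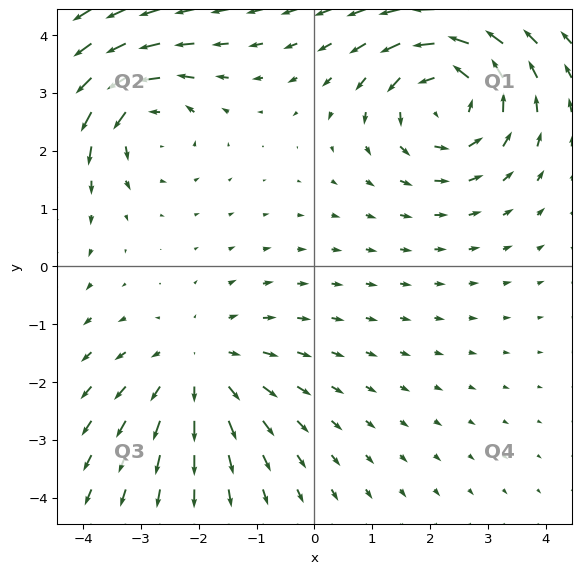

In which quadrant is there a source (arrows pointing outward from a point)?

The source sits at approximately (-2.0, -1.7), which lies in quadrant Q3. The divergence there is about +3, positive as expected for a source.

Q3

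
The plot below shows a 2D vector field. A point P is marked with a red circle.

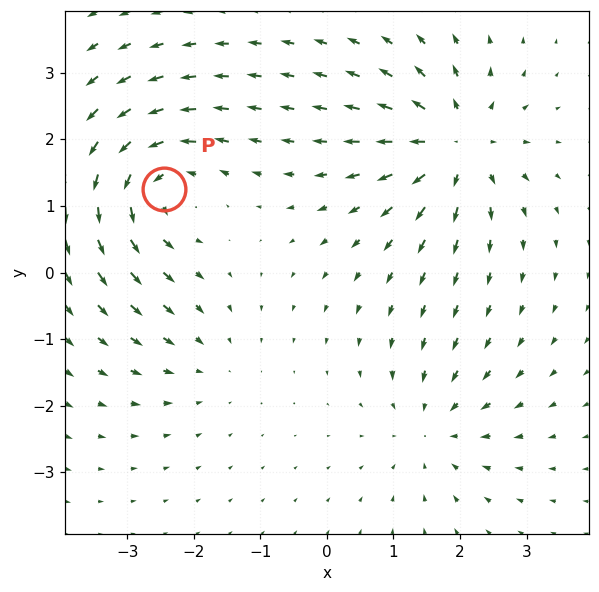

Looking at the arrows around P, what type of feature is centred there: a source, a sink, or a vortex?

At P (-2.4, 1.3) the arrows circulate counterclockwise. Divergence ≈0, curl about +6 — near-zero divergence with nonzero curl is a vortex.

vortex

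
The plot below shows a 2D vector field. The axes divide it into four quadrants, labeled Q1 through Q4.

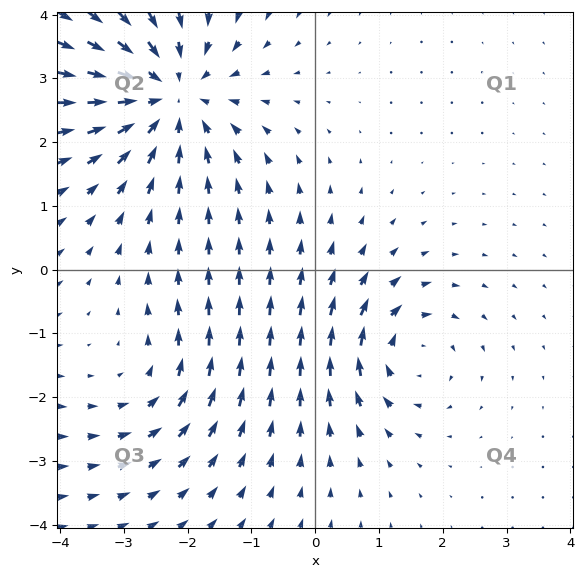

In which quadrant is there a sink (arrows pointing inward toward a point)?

The sink sits at approximately (-2.3, 2.7), which lies in quadrant Q2. The divergence there is about -4, negative as expected for a sink.

Q2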